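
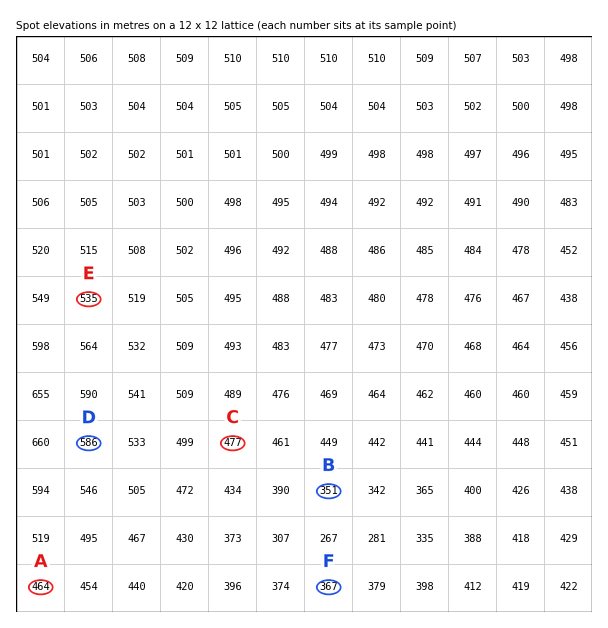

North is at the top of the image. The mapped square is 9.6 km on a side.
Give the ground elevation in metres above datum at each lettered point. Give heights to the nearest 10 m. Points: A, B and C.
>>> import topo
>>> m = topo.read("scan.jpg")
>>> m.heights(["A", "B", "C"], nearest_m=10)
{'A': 460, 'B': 350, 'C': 480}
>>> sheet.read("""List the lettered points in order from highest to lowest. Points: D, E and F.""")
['D', 'E', 'F']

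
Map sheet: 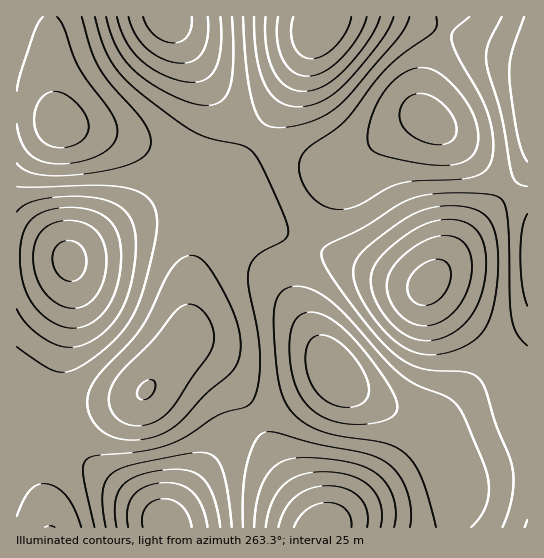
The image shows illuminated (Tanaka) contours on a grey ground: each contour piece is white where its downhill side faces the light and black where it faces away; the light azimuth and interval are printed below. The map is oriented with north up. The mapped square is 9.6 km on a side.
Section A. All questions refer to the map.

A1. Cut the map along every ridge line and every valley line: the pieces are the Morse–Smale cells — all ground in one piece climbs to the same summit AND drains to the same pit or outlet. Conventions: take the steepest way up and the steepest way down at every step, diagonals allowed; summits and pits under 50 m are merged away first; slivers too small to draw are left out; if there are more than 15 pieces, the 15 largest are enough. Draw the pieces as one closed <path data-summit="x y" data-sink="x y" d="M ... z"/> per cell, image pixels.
<path data-summit="429 283" data-sink="335 373" d="M306 244l-10 29 0 21 5 17 14 27 20 35 14 14 24 14 48 23 15 15 15 28 6 22-4 38 74 1 1-131-12-22-12-14-71-70-4-7-8 1-12-2z"/><path data-summit="429 283" data-sink="429 119" d="M427 119l-10 0-10 4-32 21-31 25-31 57-6 19 102 38 12 2 8-1 4 7 71 70 17 22 6 13 1-187-67-64z"/><path data-summit="59 123" data-sink="69 259" d="M27 109l-11 1 0 291 9 3 32 0 4-49 10-48 1-26-3-22 29-23 64-41 22-24-21-14-29-14-41-12-30-6-20-12z"/><path data-summit="146 390" data-sink="69 259" d="M185 172l-23 23-64 41-29 23 3 22-1 26-12 67-1 30 52-1 25-6 12-7 36-47 6-21 0-32 4-29 11-30 16-25 0-3-17-16z"/><path data-summit="323 527" data-sink="335 373" d="M335 373l-33 22-47 24 22 42 38 56 4 9 2 2 132 0 4-27-1-19-5-15-19-33-18-14-60-29z"/><path data-summit="146 390" data-sink="335 373" d="M223 204l-3 1-8 12-16 34-5 24-3 55-5 13-7 8 14-2 21 12 24 25 18 31 4 2 58-32 16-11 4-5-22-36-12-24-5-17 0-21 9-28z"/><path data-summit="321 25" data-sink="429 119" d="M449 16l-126 0-34 70-32 49 13 9 37 17 32 7 11-4 57-41 10-4 9 0-3-10 1-19z"/><path data-summit="59 123" data-sink="167 17" d="M167 16l-116 0 1 71 7 37 44 9 31 10 20 9 29 19 9-12 13-28 3-10 0-23-9-28z"/><path data-summit="146 390" data-sink="166 526" d="M190 349l-9 0-4 3-30 38-12 7-25 6-53 2 2 21 8 17 26 24 54 40 19 18 9-16 44-60 18-18 18-12-7-13-19-27-18-18z"/><path data-summit="527 106" data-sink="429 119" d="M527 16l-77 0-22 58-5 25 2 18 36 28 66 63z"/><path data-summit="59 123" data-sink="166 526" d="M18 401l-2 1 1 126 150-1-12-14-62-46-26-24-7-12-3-27-32 0z"/><path data-summit="321 25" data-sink="167 17" d="M322 16l-154 1 57 90 21 21 11 7 32-49 32-63z"/><path data-summit="323 527" data-sink="166 526" d="M255 420l-18 11-18 18-50 68-2 5 0 6 153-1-35-53z"/><path data-summit="146 390" data-sink="429 119" d="M258 136l-3 2-22 33-9 20-3 12 85 41 31-66 11-12-14 2-23-5-36-16z"/><path data-summit="146 390" data-sink="167 17" d="M194 59l13 32 1 30-5 17-19 33 37 33 12-33 24-36-11-7-21-21z"/>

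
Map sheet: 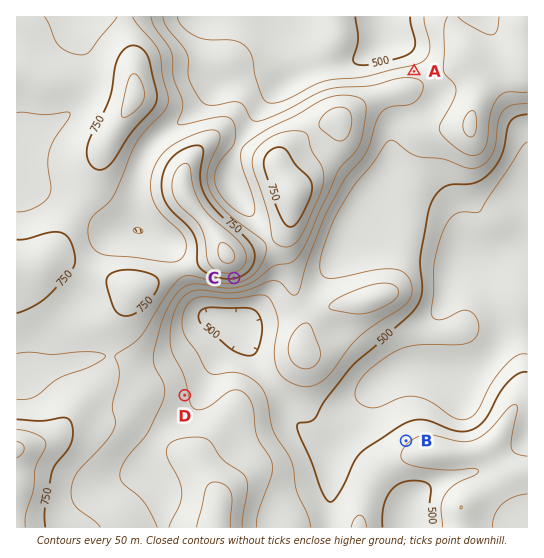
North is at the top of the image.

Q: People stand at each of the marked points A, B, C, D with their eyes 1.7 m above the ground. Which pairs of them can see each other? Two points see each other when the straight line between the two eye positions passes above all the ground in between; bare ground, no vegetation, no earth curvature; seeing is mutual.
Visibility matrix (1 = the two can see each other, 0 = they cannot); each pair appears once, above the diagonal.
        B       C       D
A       0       0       0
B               1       0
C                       1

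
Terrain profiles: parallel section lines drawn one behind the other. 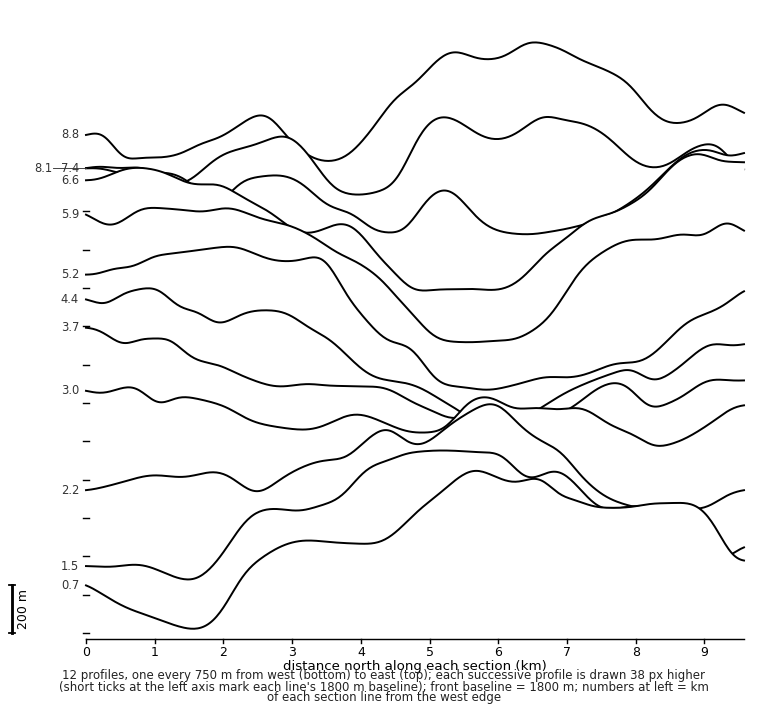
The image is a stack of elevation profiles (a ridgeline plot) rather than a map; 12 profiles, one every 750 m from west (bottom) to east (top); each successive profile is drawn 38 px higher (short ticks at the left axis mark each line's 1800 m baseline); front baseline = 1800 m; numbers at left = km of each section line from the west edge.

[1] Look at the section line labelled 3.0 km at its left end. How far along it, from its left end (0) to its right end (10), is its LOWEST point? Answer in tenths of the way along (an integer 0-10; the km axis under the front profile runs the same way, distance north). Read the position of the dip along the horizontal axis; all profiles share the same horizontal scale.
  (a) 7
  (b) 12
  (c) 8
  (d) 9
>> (d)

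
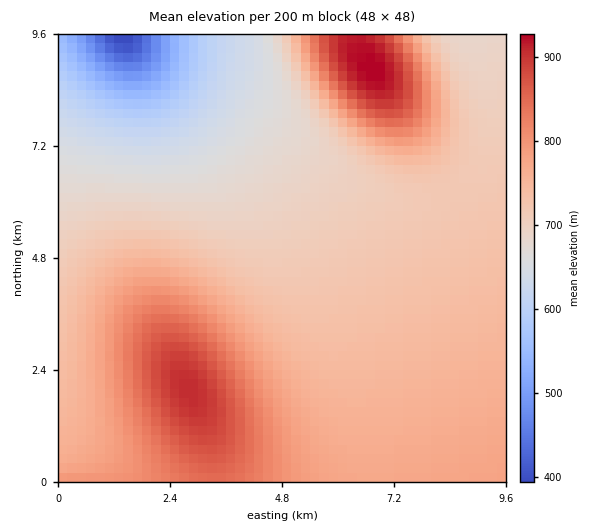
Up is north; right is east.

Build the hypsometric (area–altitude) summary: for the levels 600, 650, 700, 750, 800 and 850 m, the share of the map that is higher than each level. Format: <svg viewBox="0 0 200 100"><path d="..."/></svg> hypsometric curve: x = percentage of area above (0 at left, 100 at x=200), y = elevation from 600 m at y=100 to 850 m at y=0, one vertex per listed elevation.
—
<svg viewBox="0 0 200 100"><path d="M189 100l-12-20-29-20-68-20-46-20-16-20"/></svg>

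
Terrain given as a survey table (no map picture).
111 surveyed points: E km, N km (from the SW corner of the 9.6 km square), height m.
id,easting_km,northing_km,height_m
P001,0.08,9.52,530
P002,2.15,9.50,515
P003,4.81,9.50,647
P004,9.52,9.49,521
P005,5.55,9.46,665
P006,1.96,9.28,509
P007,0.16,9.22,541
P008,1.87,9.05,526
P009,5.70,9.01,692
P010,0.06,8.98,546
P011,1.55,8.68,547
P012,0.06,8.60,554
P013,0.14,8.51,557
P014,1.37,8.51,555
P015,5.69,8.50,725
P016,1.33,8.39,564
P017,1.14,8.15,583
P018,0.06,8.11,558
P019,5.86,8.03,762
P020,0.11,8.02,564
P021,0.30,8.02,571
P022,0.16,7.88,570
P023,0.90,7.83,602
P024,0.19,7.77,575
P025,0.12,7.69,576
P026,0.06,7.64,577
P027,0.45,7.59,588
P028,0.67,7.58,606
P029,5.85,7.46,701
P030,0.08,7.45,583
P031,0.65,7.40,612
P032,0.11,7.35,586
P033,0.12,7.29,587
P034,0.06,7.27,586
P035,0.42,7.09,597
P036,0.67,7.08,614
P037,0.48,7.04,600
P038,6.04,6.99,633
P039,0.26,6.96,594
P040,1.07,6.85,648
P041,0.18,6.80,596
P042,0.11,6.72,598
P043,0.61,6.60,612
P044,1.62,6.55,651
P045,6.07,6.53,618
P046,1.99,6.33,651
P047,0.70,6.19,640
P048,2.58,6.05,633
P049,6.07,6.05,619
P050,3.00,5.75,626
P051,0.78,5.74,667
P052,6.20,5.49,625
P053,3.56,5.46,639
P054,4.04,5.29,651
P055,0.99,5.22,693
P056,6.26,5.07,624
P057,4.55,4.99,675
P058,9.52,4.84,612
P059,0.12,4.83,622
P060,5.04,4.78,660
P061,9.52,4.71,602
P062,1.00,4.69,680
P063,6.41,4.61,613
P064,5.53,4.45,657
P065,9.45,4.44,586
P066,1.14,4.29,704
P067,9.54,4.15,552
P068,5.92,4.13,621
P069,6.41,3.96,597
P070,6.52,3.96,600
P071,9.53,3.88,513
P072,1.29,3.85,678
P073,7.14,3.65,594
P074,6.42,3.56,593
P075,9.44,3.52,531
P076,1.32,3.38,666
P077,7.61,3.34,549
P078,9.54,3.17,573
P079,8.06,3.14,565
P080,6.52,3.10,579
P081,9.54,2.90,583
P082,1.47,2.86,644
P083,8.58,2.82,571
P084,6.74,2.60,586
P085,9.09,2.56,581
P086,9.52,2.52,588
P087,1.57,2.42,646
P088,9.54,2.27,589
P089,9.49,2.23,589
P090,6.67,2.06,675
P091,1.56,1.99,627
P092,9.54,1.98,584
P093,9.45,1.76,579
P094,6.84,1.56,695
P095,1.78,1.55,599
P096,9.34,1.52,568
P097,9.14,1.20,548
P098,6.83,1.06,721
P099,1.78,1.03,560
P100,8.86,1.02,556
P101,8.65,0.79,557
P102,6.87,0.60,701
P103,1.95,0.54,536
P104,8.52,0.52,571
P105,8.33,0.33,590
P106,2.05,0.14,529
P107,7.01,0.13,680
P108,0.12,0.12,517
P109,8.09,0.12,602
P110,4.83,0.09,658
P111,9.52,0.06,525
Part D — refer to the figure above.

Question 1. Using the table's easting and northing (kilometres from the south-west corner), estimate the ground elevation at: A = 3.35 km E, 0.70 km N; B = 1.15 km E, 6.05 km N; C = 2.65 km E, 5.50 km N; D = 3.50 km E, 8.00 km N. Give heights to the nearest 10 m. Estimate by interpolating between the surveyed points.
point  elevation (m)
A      660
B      680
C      640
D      590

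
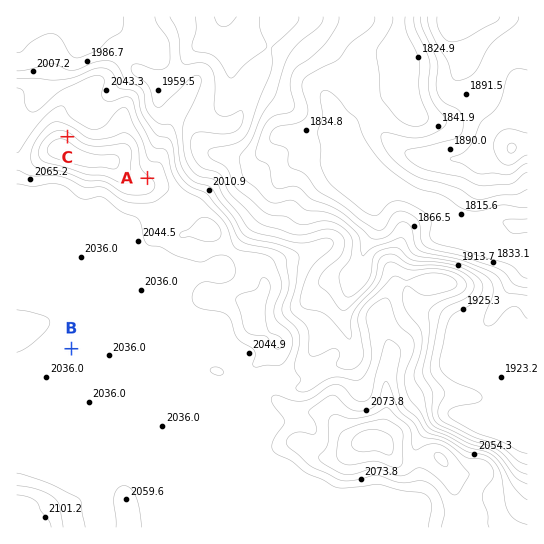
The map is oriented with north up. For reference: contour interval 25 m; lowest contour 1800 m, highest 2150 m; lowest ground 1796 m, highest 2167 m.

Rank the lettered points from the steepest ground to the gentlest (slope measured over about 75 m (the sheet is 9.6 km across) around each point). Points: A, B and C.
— C A B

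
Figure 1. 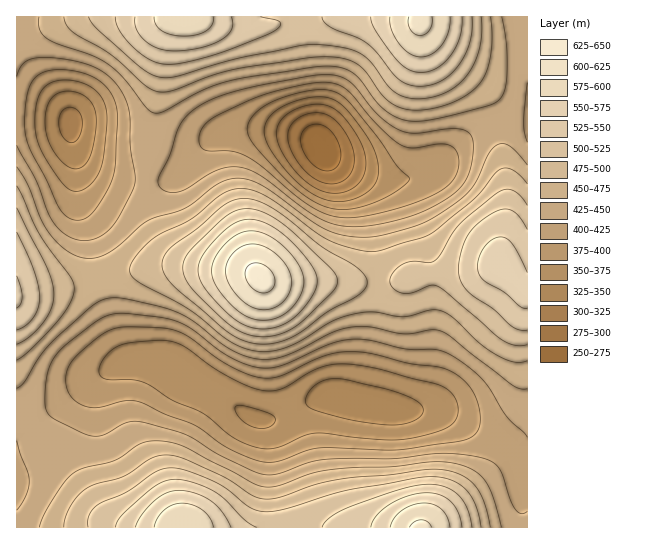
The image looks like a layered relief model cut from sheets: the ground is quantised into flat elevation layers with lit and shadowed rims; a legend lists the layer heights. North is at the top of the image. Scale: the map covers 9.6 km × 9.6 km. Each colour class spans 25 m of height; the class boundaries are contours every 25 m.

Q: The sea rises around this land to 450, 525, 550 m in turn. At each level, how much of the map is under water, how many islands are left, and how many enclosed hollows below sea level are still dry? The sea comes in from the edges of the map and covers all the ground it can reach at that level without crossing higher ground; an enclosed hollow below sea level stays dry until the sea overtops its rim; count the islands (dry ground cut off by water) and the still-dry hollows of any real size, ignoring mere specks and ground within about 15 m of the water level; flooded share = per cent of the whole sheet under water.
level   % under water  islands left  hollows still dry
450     52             0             0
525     84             1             0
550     91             1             0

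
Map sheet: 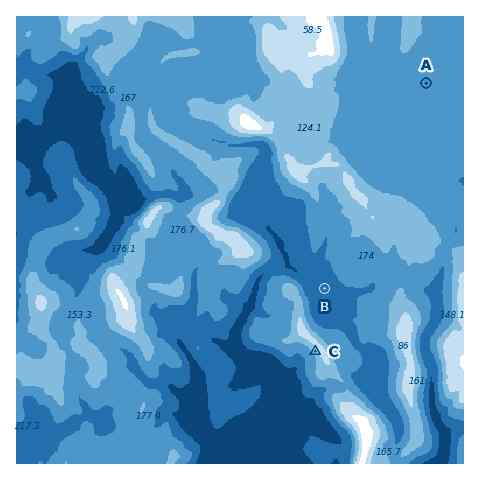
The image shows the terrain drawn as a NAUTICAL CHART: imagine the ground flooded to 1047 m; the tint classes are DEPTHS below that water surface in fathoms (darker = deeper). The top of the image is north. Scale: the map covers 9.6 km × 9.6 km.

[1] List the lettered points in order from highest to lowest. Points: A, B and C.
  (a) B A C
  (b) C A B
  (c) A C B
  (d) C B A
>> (b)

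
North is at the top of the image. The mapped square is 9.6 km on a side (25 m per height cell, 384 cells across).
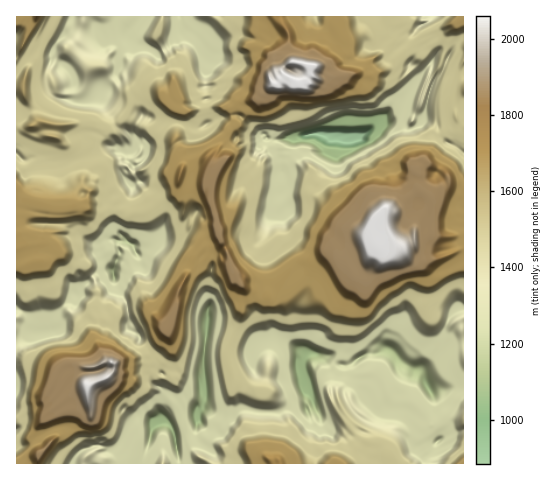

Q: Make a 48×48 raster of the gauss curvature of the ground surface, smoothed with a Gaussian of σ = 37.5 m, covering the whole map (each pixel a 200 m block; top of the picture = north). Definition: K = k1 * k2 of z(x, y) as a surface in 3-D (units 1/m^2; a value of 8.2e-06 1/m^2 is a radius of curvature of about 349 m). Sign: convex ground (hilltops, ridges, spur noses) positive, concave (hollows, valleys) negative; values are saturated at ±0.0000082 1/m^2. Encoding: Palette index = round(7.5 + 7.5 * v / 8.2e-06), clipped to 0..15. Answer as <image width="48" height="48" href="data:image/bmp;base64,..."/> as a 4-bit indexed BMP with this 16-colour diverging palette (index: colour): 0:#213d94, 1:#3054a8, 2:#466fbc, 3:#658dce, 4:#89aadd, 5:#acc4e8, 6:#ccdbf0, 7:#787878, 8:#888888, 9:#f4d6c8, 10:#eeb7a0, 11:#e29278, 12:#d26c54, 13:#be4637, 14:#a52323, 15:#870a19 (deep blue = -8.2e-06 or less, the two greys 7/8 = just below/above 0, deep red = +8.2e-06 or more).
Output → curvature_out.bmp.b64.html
<image width="48" height="48" href="data:image/bmp;base64,Qk32BAAAAAAAAHYAAAAoAAAAMAAAADAAAAABAAQAAAAAAIAEAAATCwAAEwsAABAAAAAAAAAAlD0hAKhUMAC8b0YAzo1lAN2qiQDoxKwA8NvMAHh4eACIiIgAyNb0AKC37gB4kuIAVGzSADdGvgAjI6UAGQqHAHX4h4xod4d3QV9ZN5Z4mId811eIdYmIiMD1popmd3ZVa0R9xMhneXhzV3h4iLd3pGmvCKaWh4dpq3dxlYiYl2ZrRneIl4d6iUQFNxVzh4iuZ1FIqHdXeHqYpnd3Z3d3eIn5iov4aYX2l2+HeOd5Xndld3iId3eHeWd3dmaIk3R9V2p1djd2c2uGh4eIh3d3d3eXiHh1iMhjd1V3F6ipR2iYp4h4d4c2d5h4d2uYiEiVcJiX2meNZ6h6qHiId4f2eKaHeF8oZ9M/n3mHiHV5dph1V3d4d5mnd5aIh0ZuaUh2eWiHh2s2h3end3iIZ4SIiIaYqGlp94d3dnd3h4urd4iVdmiKhXtodqh3eYZkiZJ4tHh4hbdmeIW4V8ZoiIZ3djlYl0uKd1AoKXdHhah3demXZ3d7p4d3h3h3pLhXdX9293d3h4p3dGWEqIZ2d3ZXhoiIjHSHX1hel3ioZ1l8Z4i2h3eHd3e2eIeHd6d3d4g6d3jHcTd0iHeGiIp4mHmbWhaGYqaHiEtqeHf3fM56eHd5h2SHjXh2qLtYxIpSkWhmd3kndmOIiGh3d49Xomd3jnh4l4f7p7PnfHX2VnR3eHeHaWh6ecZmU1eGe4sGNo4ZeId4fed3h3eHiHhmd0mom5l6c3oV9xnXdkV4iGRFd4eIiHZXdnpYZoiHg311WHd5eHdjqHnJeHdmiHaLh0iYd3d3nlWYeHd3aId6p6eIeFaoh4qIi5dZZ3eIl3e3eLV5iGh6CId3iIWYh3iHelZoiHd5anOWeYd4h5driIdIdqd5d3mHaZeIRnXXVZWZ1nltl3hZaHeHqGh3h2eHm1d4t3Z3h4g1KoiGJVuGiHbIizl2mIiXhnd3h3d3h313eHd3h352bHd3iniHd3Z/tYh4iHd3d3aXdSWHeXR3WVeIdodXiId0N3iIh2aHmGp3d/dJdHenfViHh5eGiHuYZnd3hrl3iIpnfH9FbXeWiHh4h4h0WGZahHaG9Xd3h3WIZxt5jmiXd3eWiH95uHo3nHegiId3h3iIlHlaZWaI94TldyZnpYh5ZtvolYh4dnd054ineHZlxElWdJx3dWiId3lnh3d4hnd1xWmVoullVnqDfSd6a7h3lndVl1ZpWnh3mceHfXeYZYn2Kh+nh55IRYaHd0+oqEeHVjZ3UUeoe1hkqIh1eIZLNrxHd4Voh3iUeH93e/B2o1KIenhoinePVxmIeFJ3eJl7d3VZhoRmty65p3d3h3eER3t4d+h1eHd4iIdeeIdpimtDWIR6Zntod3lodrh4uIaIWnc6SIc4iFg/aZ5niliyp4iYdbt2d4eGaHh693jog6dahnaXevR7eIlWd1J2iIqOaHlhJXmGdvSHD3nVPUVXV2Vpdxd8KEd1h1qPibaItbSKjXg5WCf5dn33qNd6j3d4d4ZgW3aHkfYbdWqHh45liHdRd7mHNniIeIL7l2d4hKF5ouZ3eId4h3eHaTZ4h2eHeHaKaHeId4p4undHhnZ3dytyjXIXiHiXd3iPd3aHh5WGOGepioh3eNR02A=="/>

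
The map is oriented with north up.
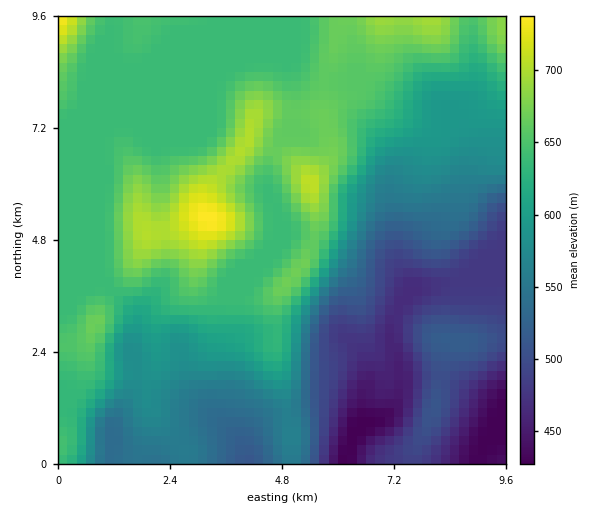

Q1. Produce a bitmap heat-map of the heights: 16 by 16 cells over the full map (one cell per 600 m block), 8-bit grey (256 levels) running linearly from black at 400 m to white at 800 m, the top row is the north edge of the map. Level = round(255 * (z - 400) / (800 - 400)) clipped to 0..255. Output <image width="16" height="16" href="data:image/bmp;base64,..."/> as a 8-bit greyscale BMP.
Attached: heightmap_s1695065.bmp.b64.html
<image width="16" height="16" href="data:image/bmp;base64,Qk02BQAAAAAAADYEAAAoAAAAEAAAABAAAAABAAgAAAAAAAABAAATCwAAEwsAAAABAAAAAAAAAAAAAAEBAQACAgIAAwMDAAQEBAAFBQUABgYGAAcHBwAICAgACQkJAAoKCgALCwsADAwMAA0NDQAODg4ADw8PABAQEAAREREAEhISABMTEwAUFBQAFRUVABYWFgAXFxcAGBgYABkZGQAaGhoAGxsbABwcHAAdHR0AHh4eAB8fHwAgICAAISEhACIiIgAjIyMAJCQkACUlJQAmJiYAJycnACgoKAApKSkAKioqACsrKwAsLCwALS0tAC4uLgAvLy8AMDAwADExMQAyMjIAMzMzADQ0NAA1NTUANjY2ADc3NwA4ODgAOTk5ADo6OgA7OzsAPDw8AD09PQA+Pj4APz8/AEBAQABBQUEAQkJCAENDQwBEREQARUVFAEZGRgBHR0cASEhIAElJSQBKSkoAS0tLAExMTABNTU0ATk5OAE9PTwBQUFAAUVFRAFJSUgBTU1MAVFRUAFVVVQBWVlYAV1dXAFhYWABZWVkAWlpaAFtbWwBcXFwAXV1dAF5eXgBfX18AYGBgAGFhYQBiYmIAY2NjAGRkZABlZWUAZmZmAGdnZwBoaGgAaWlpAGpqagBra2sAbGxsAG1tbQBubm4Ab29vAHBwcABxcXEAcnJyAHNzcwB0dHQAdXV1AHZ2dgB3d3cAeHh4AHl5eQB6enoAe3t7AHx8fAB9fX0Afn5+AH9/fwCAgIAAgYGBAIKCggCDg4MAhISEAIWFhQCGhoYAh4eHAIiIiACJiYkAioqKAIuLiwCMjIwAjY2NAI6OjgCPj48AkJCQAJGRkQCSkpIAk5OTAJSUlACVlZUAlpaWAJeXlwCYmJgAmZmZAJqamgCbm5sAnJycAJ2dnQCenp4An5+fAKCgoAChoaEAoqKiAKOjowCkpKQApaWlAKampgCnp6cAqKioAKmpqQCqqqoAq6urAKysrACtra0Arq6uAK+vrwCwsLAAsbGxALKysgCzs7MAtLS0ALW1tQC2trYAt7e3ALi4uAC5ubkAurq6ALu7uwC8vLwAvb29AL6+vgC/v78AwMDAAMHBwQDCwsIAw8PDAMTExADFxcUAxsbGAMfHxwDIyMgAycnJAMrKygDLy8sAzMzMAM3NzQDOzs4Az8/PANDQ0ADR0dEA0tLSANPT0wDU1NQA1dXVANbW1gDX19cA2NjYANnZ2QDa2toA29vbANzc3ADd3d0A3t7eAN/f3wDg4OAA4eHhAOLi4gDj4+MA5OTkAOXl5QDm5uYA5+fnAOjo6ADp6ekA6urqAOvr6wDs7OwA7e3tAO7u7gDv7+8A8PDwAPHx8QDy8vIA8/PzAPT09AD19fUA9vb2APf39wD4+PgA+fn5APr6+gD7+/sA/Pz8AP39/QD+/v4A////AJJjXGBiWExWYjQVKjgyGxSTaWFqYldUXWI7FxYuPyUUlYVucGVfYWpjPSMfJkExG5uVdXZyc3aFbj8tJilBQDKhn3p9eoOHkXdAMiwzSUpCmqOMjZOVlZ2IUEE1Lzo6OJiZoJmkoJigpXRSPS0xMzOYmbC0t7eimaOTY0Q+RjszmJm1v8nTvJyepHZVUVZSPJiZsbPDy7GarrGAZWNiX1KYmKajrLm1ore1lHJvcGtsmJmbmJmfuq+pq5+GfHl2dZmYmJiYmbG0qKqil4l8en2emJiYmJmjpqGmpKCRg4KIqJiZmZiYmJmZpaaooZ+Vm76cnJuZmJiYmaWrtLO2oaw="/>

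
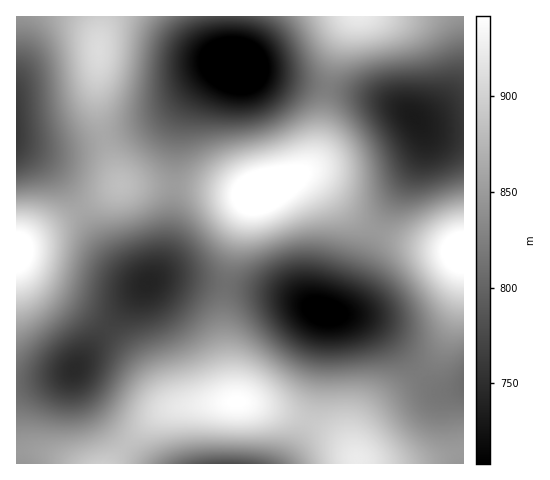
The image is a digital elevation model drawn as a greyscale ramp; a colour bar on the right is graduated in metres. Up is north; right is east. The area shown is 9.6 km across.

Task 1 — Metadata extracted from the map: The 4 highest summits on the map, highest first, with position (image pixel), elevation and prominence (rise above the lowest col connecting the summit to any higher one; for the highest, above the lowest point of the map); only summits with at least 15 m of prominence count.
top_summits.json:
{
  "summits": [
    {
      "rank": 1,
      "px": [260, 192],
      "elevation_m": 966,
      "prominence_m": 292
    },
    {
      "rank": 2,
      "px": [237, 402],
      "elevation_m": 943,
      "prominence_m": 122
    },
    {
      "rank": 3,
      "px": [99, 50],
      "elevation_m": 910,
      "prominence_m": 49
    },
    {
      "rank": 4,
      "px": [120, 186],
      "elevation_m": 883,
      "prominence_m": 21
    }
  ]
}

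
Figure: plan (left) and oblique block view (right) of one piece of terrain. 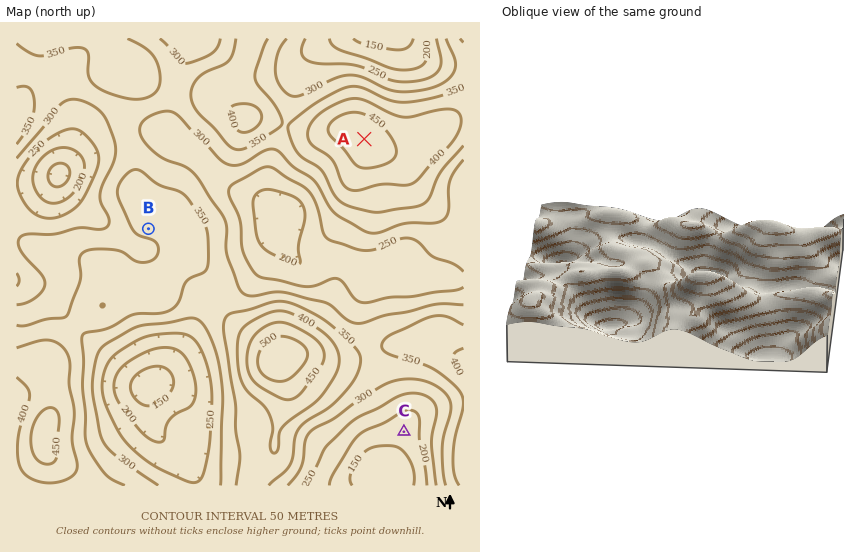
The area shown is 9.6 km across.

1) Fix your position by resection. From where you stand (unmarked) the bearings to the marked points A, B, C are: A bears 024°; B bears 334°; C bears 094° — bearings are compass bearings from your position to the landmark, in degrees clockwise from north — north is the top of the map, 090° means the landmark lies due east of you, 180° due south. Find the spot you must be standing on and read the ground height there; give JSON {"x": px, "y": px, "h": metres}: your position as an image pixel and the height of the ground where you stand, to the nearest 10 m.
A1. {"x": 240, "y": 419, "h": 360}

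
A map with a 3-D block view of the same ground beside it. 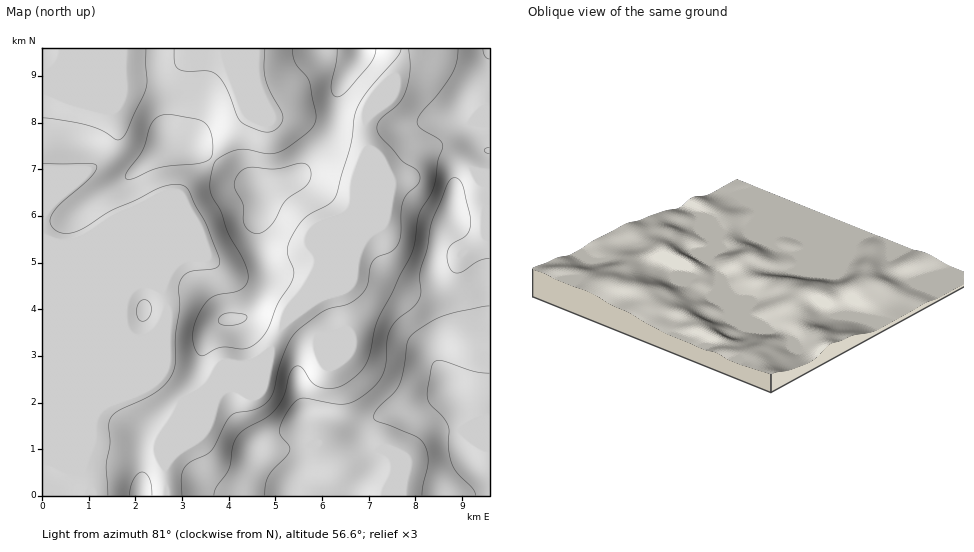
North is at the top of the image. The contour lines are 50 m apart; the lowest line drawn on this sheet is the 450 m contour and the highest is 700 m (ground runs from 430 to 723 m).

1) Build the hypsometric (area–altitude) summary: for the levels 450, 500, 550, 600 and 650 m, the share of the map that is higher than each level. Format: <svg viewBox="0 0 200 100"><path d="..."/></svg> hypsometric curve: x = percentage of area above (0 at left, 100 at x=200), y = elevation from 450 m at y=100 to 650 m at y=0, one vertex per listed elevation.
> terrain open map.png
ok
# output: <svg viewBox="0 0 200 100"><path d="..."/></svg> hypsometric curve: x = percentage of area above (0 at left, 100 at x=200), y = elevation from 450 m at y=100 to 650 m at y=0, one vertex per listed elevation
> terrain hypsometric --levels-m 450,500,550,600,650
<svg viewBox="0 0 200 100"><path d="M152 100l-55-25-39-25-23-25-20-25"/></svg>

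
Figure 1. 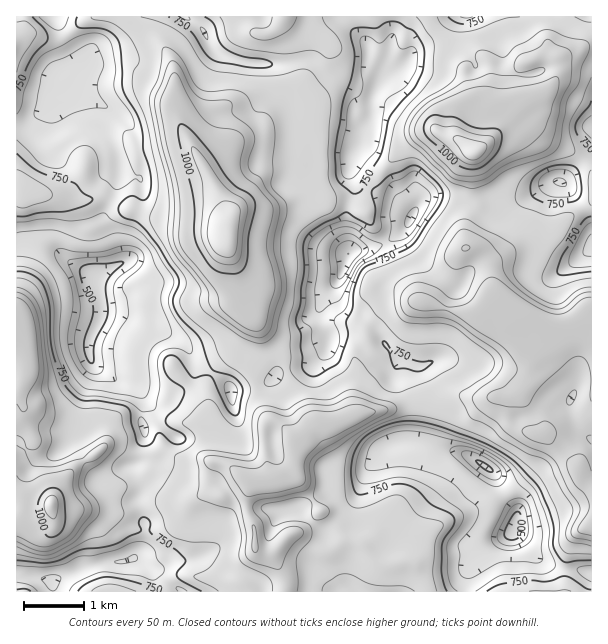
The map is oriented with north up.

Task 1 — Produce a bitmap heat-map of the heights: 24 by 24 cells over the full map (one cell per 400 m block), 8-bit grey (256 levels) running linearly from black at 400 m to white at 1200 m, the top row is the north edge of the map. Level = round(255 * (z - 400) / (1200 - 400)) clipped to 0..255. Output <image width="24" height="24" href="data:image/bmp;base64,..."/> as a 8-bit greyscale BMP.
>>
<image width="24" height="24" href="data:image/bmp;base64,Qk12BgAAAAAAADYEAAAoAAAAGAAAABgAAAABAAgAAAAAAEACAAATCwAAEwsAAAABAAAAAAAAAAAAAAEBAQACAgIAAwMDAAQEBAAFBQUABgYGAAcHBwAICAgACQkJAAoKCgALCwsADAwMAA0NDQAODg4ADw8PABAQEAAREREAEhISABMTEwAUFBQAFRUVABYWFgAXFxcAGBgYABkZGQAaGhoAGxsbABwcHAAdHR0AHh4eAB8fHwAgICAAISEhACIiIgAjIyMAJCQkACUlJQAmJiYAJycnACgoKAApKSkAKioqACsrKwAsLCwALS0tAC4uLgAvLy8AMDAwADExMQAyMjIAMzMzADQ0NAA1NTUANjY2ADc3NwA4ODgAOTk5ADo6OgA7OzsAPDw8AD09PQA+Pj4APz8/AEBAQABBQUEAQkJCAENDQwBEREQARUVFAEZGRgBHR0cASEhIAElJSQBKSkoAS0tLAExMTABNTU0ATk5OAE9PTwBQUFAAUVFRAFJSUgBTU1MAVFRUAFVVVQBWVlYAV1dXAFhYWABZWVkAWlpaAFtbWwBcXFwAXV1dAF5eXgBfX18AYGBgAGFhYQBiYmIAY2NjAGRkZABlZWUAZmZmAGdnZwBoaGgAaWlpAGpqagBra2sAbGxsAG1tbQBubm4Ab29vAHBwcABxcXEAcnJyAHNzcwB0dHQAdXV1AHZ2dgB3d3cAeHh4AHl5eQB6enoAe3t7AHx8fAB9fX0Afn5+AH9/fwCAgIAAgYGBAIKCggCDg4MAhISEAIWFhQCGhoYAh4eHAIiIiACJiYkAioqKAIuLiwCMjIwAjY2NAI6OjgCPj48AkJCQAJGRkQCSkpIAk5OTAJSUlACVlZUAlpaWAJeXlwCYmJgAmZmZAJqamgCbm5sAnJycAJ2dnQCenp4An5+fAKCgoAChoaEAoqKiAKOjowCkpKQApaWlAKampgCnp6cAqKioAKmpqQCqqqoAq6urAKysrACtra0Arq6uAK+vrwCwsLAAsbGxALKysgCzs7MAtLS0ALW1tQC2trYAt7e3ALi4uAC5ubkAurq6ALu7uwC8vLwAvb29AL6+vgC/v78AwMDAAMHBwQDCwsIAw8PDAMTExADFxcUAxsbGAMfHxwDIyMgAycnJAMrKygDLy8sAzMzMAM3NzQDOzs4Az8/PANDQ0ADR0dEA0tLSANPT0wDU1NQA1dXVANbW1gDX19cA2NjYANnZ2QDa2toA29vbANzc3ADd3d0A3t7eAN/f3wDg4OAA4eHhAOLi4gDj4+MA5OTkAOXl5QDm5uYA5+fnAOjo6ADp6ekA6urqAOvr6wDs7OwA7e3tAO7u7gDv7+8A8PDwAPHx8QDy8vIA8/PzAPT09AD19fUA9vb2APf39wD4+PgA+fn5APr6+gD7+/sA/Pz8AP39/QD+/v4A////AFxRXXBuZWd5g4mRlYJ9f4KDelZaaWxxaoKFaV9VWGl3gZenmImIiIiHeFFNSE1peLbAoYJ1bn+CgpufoI2IhoSDfltKJDx1prnOs49+eISJjqCTiI+Ff4J+cV1ON0Z8orK7p4Z+eoKNnbK1sJGAZGpoWE9ARWaOr6GWnJV7eH6Nn5+stJqCV01OSzwyYomisKKQhY6AaXCAg4emtLSleVRPVWR9mq6upKyUgX5zX3B/e3yanKuvrpJ/goqgrKynprCMX01KUmx1a3SBgoGKi35+g4uhsLGmpbV/PS5HUnFqeIOCfGd0fnJwdoGJqLWyrbVvMClGTlZrgpGSe11keXaAgYijtbi4t7BqNyA8SV+EnrWqelVieYWeoay4ubevt5FgNR49TGWNsriyhFJMfouopZ2zsZKEl2JLKyArSXCnxsCwhVQyZICJlKCmmYR0ZU5JSUlBW5XB5syqglg1QVZsjaijkYV+W2RgYV5ne5vF59OwiXplbVZHeY+JhIKAdIJ9cmpqc5vF2simh4N5cVtLYoaHgnJhcXlpa2Fbb6XKxqyUhIJpZnNmh7OvkHthcV9YX1xgerPIuauUhYNmVXeQutzat6mRd1RRU1Nag7i4rKGShINtU26gyci+ubWfbFlPT1Bnj7annJOIhIJzWmB+o7S2trepgGZPTlFxhqiMgX58gH94X1NhgZagoqWrkHpdUlJyhJB7bHh+gH99YFlgf4iOkKCjln9iaW9/g3xod4mQjoJ5bmp0gHd9g4iLhQ=="/>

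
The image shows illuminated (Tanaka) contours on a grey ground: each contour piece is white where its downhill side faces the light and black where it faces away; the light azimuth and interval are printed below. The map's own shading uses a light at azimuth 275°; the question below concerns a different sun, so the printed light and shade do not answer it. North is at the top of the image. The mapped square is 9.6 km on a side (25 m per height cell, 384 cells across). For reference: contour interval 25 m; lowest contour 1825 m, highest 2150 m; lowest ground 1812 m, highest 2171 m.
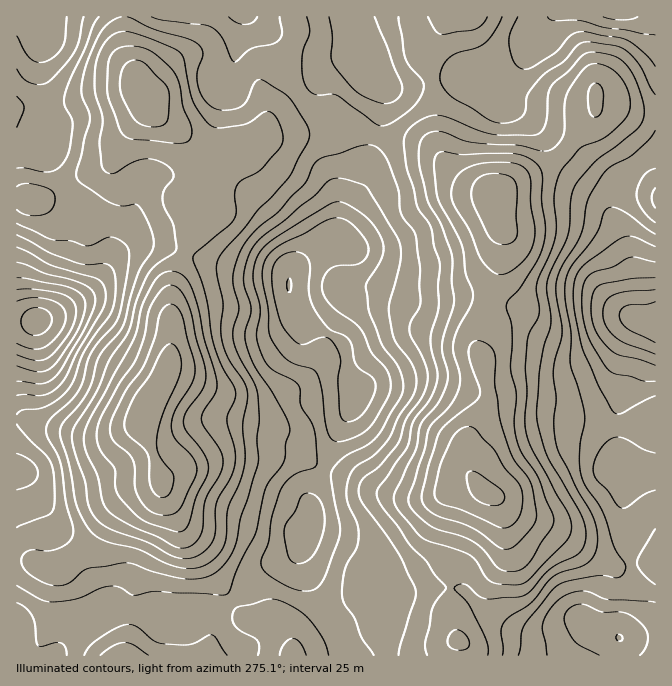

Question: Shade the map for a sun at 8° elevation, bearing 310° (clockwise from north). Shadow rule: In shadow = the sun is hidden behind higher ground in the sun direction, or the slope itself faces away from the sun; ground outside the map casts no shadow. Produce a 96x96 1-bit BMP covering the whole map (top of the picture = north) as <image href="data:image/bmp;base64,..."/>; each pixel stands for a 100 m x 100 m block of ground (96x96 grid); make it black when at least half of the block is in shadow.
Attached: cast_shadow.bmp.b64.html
<image width="96" height="96" href="data:image/bmp;base64,Qk2+BAAAAAAAAD4AAAAoAAAAYAAAAGAAAAABAAEAAAAAAIAEAAATCwAAEwsAAAIAAAAAAAAA////AAAAAAAAAAAAAAAAAAAAAAAAAAAAAAAAAAAAAAAAAAAAAAAAAAAAAAAAAAAAAAAAAAAAAAAAAAAAAAAAAAAAAAAAAAAAAAAAAAAH+AAAAAAAAAAAAAAP/AAAAAAAAAAAAAAP/AAAAAAAAAAAAAAP/AAAAAAAAAAAAAAP+AAAAAAAAAAAAAAP+AAAAAAAAAAAAAAP8AAAAAAAAAAAAAAH8AAAAAAHwAAAAAAD4AAAAAAHwAAAAAABwAAAAAADwAAAAAAAAAAAAAABgAAAAAAAAAAAAAAAAAAAAAAAAAAAAAAAAAAAAAAAAAAAAAAAAAAAAAAAAAAAAAAAAAAAAAAAAAAAAAAPwAAAAAAAAAAAAAA/wAAAAAAAAAAAAAB/wAAAAAAAAAAAAAB/4AAAAAAAAAAAAAA/8AAAAAAAAAAAAAAf8AAAAAAAAAAAAAAA4AAAAAAAAAAAAAAA4AAAAAAAAAAAAAAAAAAAAAAAAAAAAAAAAAAAAAAAAAAAAAAAAAAAAAAAAAAAAAAAAAAAAAAAAAAAAAAAAAAAAAAAAAAAAAAAAAAAAAAAAAAAAAPAAAAAAAAAAAAAAAPgAAAAAAAAAAAAAAPwAAAAAAAIAAAAAAHwAAAAAAAAAAAAAABwAAAAAAAAAAAAAAAAAAAAAAAAAAAAAAAAAAAAAAAAAAAAAAAAAAAAAAAAAAAAAAAAAAAAAAAAAAAAAAAAAAAAAAAAAAAAAAAAAAAAAAAAAAAAAAAAAAAAAAAAAAAAAAAAAAAAAAAAGAAAAAAAAAAAAAAAOAAAAAAQHgAAAAAAHcAAAAAAHgAAAAAAH/AAAAAADgAAAAAAH/AAAAAABAAAAAAAH/AAAAAAAAAAAAAAP+AAAAAAAQAAAAAA/8AAAAAAB4AAAAAB/8AAAAAAH8AAAAAH/4AAAAAAf8AAAAAH/wAAAAAAf8AAAAAH/wAAAAAAf+AAAAAH/gAAAAAAf+AAAAAH/gAAAAAAf+AAAAAD/AAAAAAAf/AAAAADmAAAAAAAf/AAAAAAAAAAAAAAP/AAAAAAAAAAAAAAA+AAAAAAAAAAAAAAAcAAAAAAAAAAAAAAAIAAAAAAAAAAAAAAAAAAAAAAAAAAAAAAAAAAAAAAAAAAAAAAAAAAAAAAAAAAAAAAAAAAAAAAAAAAAAAAAAAAAAAAAAAAAAAAAAAAAAAAAAAAAAAAAAAAAAAAAAAAAAAAAAAAAAAAAAAAAAAAAAAAAAAAAAAAAAAAAAAAAAAAAAAAAAAAAAAAAAAAAAAAAAAAAAAAAAAAAAAAAAAAAAAAAAAAAAAAAAAAAAAAAAAAAAAAAAAAAAAAAAAAAAAAAAAAAAAAAAAAAAAAAAAAAAAAAAAAAAAAAAAAAAAAAAAAAAAAAAAAAAAAAAAAAAAAAAAAAAAAAAAAAAAAAAAAAAAAAAAAAAAAAAAAAAAAAAAAAAAAAAAAAAAAAAAAAAAAAAAAAAAAAAAAAAAAAAAAAAAAAAAAAAAAAAAAAAAAAAAAAAAAAAAAAAAAAAAAAAAAAAAAAAAAAAAAAAA="/>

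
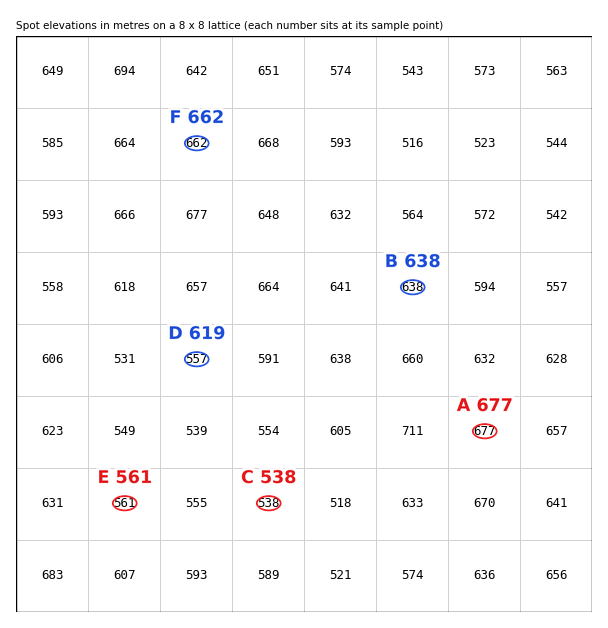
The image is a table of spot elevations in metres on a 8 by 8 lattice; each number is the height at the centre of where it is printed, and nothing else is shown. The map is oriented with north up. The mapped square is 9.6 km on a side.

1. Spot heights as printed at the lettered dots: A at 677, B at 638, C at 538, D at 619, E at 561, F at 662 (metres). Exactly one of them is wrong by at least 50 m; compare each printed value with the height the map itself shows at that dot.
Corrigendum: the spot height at D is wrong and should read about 557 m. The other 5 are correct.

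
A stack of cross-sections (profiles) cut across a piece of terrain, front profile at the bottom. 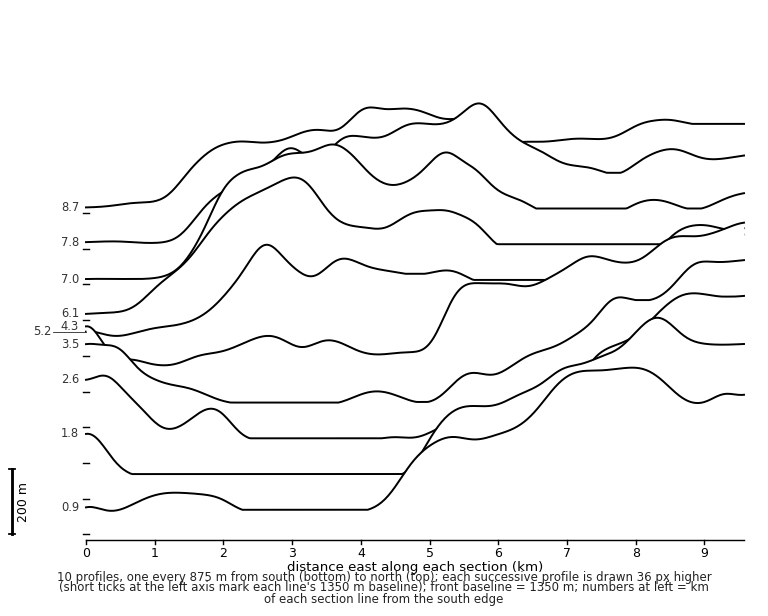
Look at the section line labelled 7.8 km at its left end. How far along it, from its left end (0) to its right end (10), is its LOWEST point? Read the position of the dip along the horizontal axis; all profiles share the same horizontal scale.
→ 1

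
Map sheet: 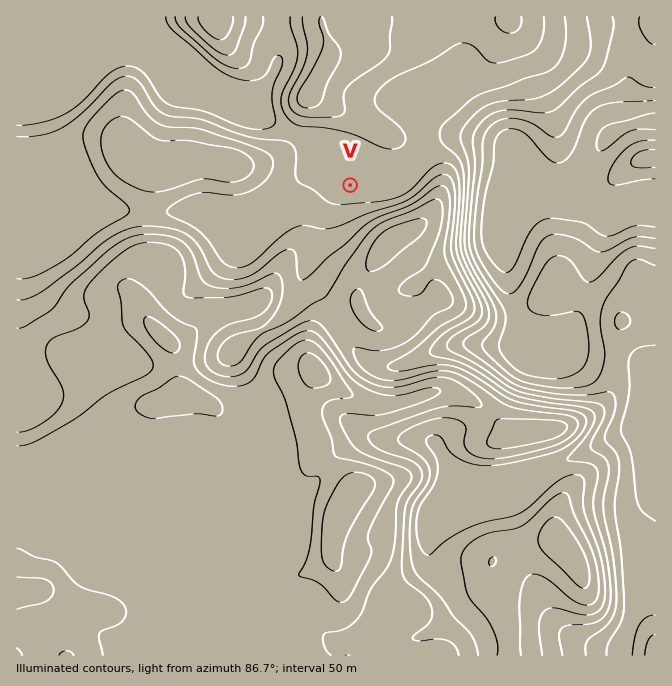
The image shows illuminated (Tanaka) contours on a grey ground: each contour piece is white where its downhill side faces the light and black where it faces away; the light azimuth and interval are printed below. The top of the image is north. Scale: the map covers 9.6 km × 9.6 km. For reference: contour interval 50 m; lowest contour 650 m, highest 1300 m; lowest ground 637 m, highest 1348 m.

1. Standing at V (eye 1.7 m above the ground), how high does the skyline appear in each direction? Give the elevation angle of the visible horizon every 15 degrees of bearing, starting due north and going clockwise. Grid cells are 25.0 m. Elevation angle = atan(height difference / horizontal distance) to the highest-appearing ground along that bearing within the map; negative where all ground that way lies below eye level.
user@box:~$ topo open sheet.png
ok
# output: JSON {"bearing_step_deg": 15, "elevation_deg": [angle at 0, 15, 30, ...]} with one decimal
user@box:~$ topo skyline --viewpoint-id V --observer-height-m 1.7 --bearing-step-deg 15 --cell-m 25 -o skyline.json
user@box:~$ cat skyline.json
{"bearing_step_deg": 15, "elevation_deg": [3.7, 3.1, 2.9, 2.3, 0.7, 0.7, 5.3, 9.1, 12.1, 14.3, 14.5, 12.4, 9.2, 8.2, 5.8, 5.8, 4.9, 3.8, 3.8, 4.8, 2.0, 1.6, 5.6, 5.0]}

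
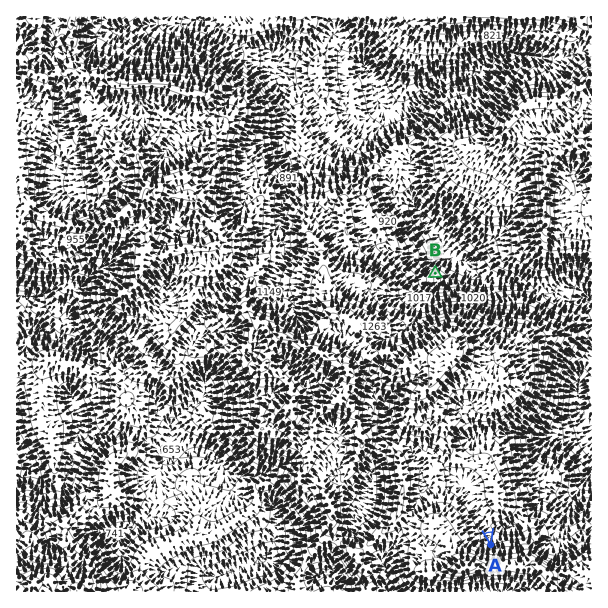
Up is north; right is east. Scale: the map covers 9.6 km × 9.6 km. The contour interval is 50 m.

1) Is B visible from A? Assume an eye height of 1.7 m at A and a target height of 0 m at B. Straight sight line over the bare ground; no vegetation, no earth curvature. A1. no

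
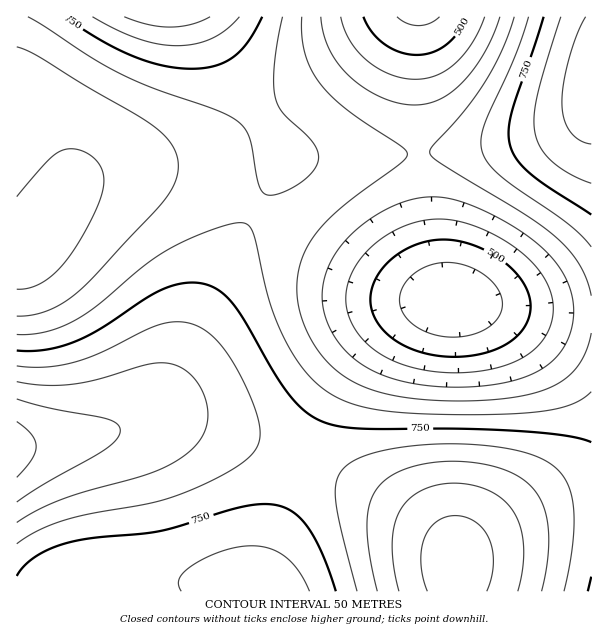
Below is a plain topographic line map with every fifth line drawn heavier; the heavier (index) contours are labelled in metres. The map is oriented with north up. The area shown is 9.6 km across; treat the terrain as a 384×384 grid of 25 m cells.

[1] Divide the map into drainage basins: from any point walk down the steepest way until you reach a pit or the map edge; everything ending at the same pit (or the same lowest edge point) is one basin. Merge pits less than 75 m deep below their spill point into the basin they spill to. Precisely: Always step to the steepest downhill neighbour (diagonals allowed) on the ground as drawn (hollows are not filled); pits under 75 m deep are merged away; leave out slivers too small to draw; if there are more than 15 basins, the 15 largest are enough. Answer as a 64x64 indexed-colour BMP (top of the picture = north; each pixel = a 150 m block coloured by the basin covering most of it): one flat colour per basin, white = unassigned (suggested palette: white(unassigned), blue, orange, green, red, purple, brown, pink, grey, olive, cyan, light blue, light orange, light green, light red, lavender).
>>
<image width="64" height="64" href="data:image/bmp;base64,Qk12CAAAAAAAAHYAAAAoAAAAQAAAAEAAAAABAAQAAAAAAAAIAAATCwAAEwsAABAAAAAAAAAA////ALR3HwAOf/8ALKAsACgn1gC9Z5QAS1aMAMJ34wB/f38AIr28AM++FwDox64AeLv/AIrfmACWmP8A1bDFADMzMzMzMzMzMzMzMzMzMzMzMzMzMzMzMzERERERERERMzMzMzMzMzMzMzMzMzMzMzMzMzMzMzMzMREREREREREzMzMzMzMzMzMzMzMzMzMzMzMzMzMzMzMxERERERERETMzMzMzMzMzMzMzMzMzMzMzMzMzMzMzMzERERERERERMzMzMzMzMzMzMzMzMzMzMzMzMzMzMzMzEREREREREREzMzMzMzMzMzMzMzMzMzMzMzMzMzMzMzMRERERERERETMzMzMzMzMzMzMzMzMzMzMzMzMzMzMzMRERERERERERMzMzMzMzMzMzMzMzMzMzMzMzMzMzMzEREREREREREREzMzMzMzMzMzMzMzMzMzMzMzMzMzMzERERERERERERETMzMzMzMzMzMzMzMzMzMzMzMzMzMxERERERERERERERMzMzMzMzMzMzMzMzMzMzMzMzMzMREREREREREREREREzMzMzMzMzMzMzMzMzMzMzMzMzMRERERERERERERERETMzMzMzMzMzMzMzMzMzMzMzMzERERERERERERERERERMzMzMzMzMzMzMzMzMzMzMzMREREREREREREREREREREzMzMzMzMzMzMzMzMzMzMzERERERERERERERERERERETMzMzMzMzMzMzMzMzMzMxERERERERERERERERERERERIiMzMzMzMzMzMzMzMzEREREREREREREREREREREREREiIiIiIzMzMzMzMzMRERERERERERERERERERERERERESIiIiIiIjMzMzMxERERERERERERERERERERERERERERIiIiIiIiIhEREREREREREREREREREREREREREREREREiIiIiIiIiIRERERERERERERERERERERERERERERERESIiIiIiIiIiERERERERERERERERERERERERERERERERIiIiIiIiIiIhEREREREREREREREREREREREREREREREiIiIiIiIiIiERERERERERERERERERERERERERERERESIiIiIiIiIiIhERERERERERERERERERERERERERERERIiIiIiIiIiIiEREREREREREREREREREREREREREREREiIiIiIiIiIiIhERERERERERERERERERERERERERERESIiIiIiIiIiIiERERERERERERERERERERERERERERERIiIiIiIiIiIiIhEREREREREREREREREREREREREREREiIiIiIiIiIiIiERERERERERERERERERERERERERERESIiIiIiIiIiIiIRERERERERERERERERERERERERERERIiIiIiIiIiIiIiEREREREREREREREREREREREREREREiIiIiIiIiIiIiIRERERERERERERERERERERERERERESIiIiIiIiIiIiIiERERERERERERERERERERERERERERIiIiIiIiIiIiIiIREREREREREREREREREREREREREREiIiIiIiIiIiIiIiERERERERERERERERERERERERERESIiIiIiIiIiIiIiIRERERERERERERERERERERERERERIiIiIiIiIiIiIiIiEREREREREREREREREREREREREREiIiIiIiIiIiIiIiIRERERERERERERERERERERERERESIiIiIiIiIiIiIiIiERERERERERERERERERERERERERIiIiIiIiIiIiIiIiIREREREREREREREREREREREREREiIiIiIiIiIiIiIiIiERERERERERERERERERERERERESIiIiIiIiIiIiIiIiIhERERERERERERERERERERERERIiIiIiIiIiIiIiIiIiEREREREREREREREREREREREREiIiIiIiIiIiIiIiIiIhERERERERERERERERERERERESIiIiIiIiIiIiIiIiIiERERERERERERERERERERERERIiIiIiIiIiIiIiIiIiIhEREREREREREREREREREREREiIiIiIiIiIiIiIiIiIiIRERERERERERERERERERERESIiIiIiIiIiIiIiIiIiIkREREQRERERERERERERERERIiIiIiIiIiIiIiIiIiIkREREREREREREREQREREREREiIiIiIiIiIiIiIiIiIiREREREREREREREREREQRERESIiIiIiIiIiIiIiIiIiRERERERERERERERERERERBERIiIiIiIiIiIiIiIiIiJERERERERERERERERERERERBEiIiIiIiIiIiIiIiIiJEREREREREREREREREREREREQSIiIiIiIiIiIiIiIiJEREREREREREREREREREREREREIiIiIiIiIiIiIiIiIkREREREREREREREREREREREREQiIiIiIiIiIiIiIiIkRERERERERERERERERERERERERCIiIiIiIiIiIiIiIkREREREREREREREREREREREREREIiIiIiIiIiIiIiIiREREREREREREREREREREREREREQiIiIiIiIiIiIiIiRERERERERERERERERERERERERERCIiIiIiIiIiIiIiJEREREREREREREREREREREREREREIiIiIiIiIiIiIiJEREREREREREREREREREREREREREQiIiIiIiIiIiIiIkRERERERERERERERERERERERERERCIiIiIiIiIiIiIkRERERERERERERERERERERERERERE"/>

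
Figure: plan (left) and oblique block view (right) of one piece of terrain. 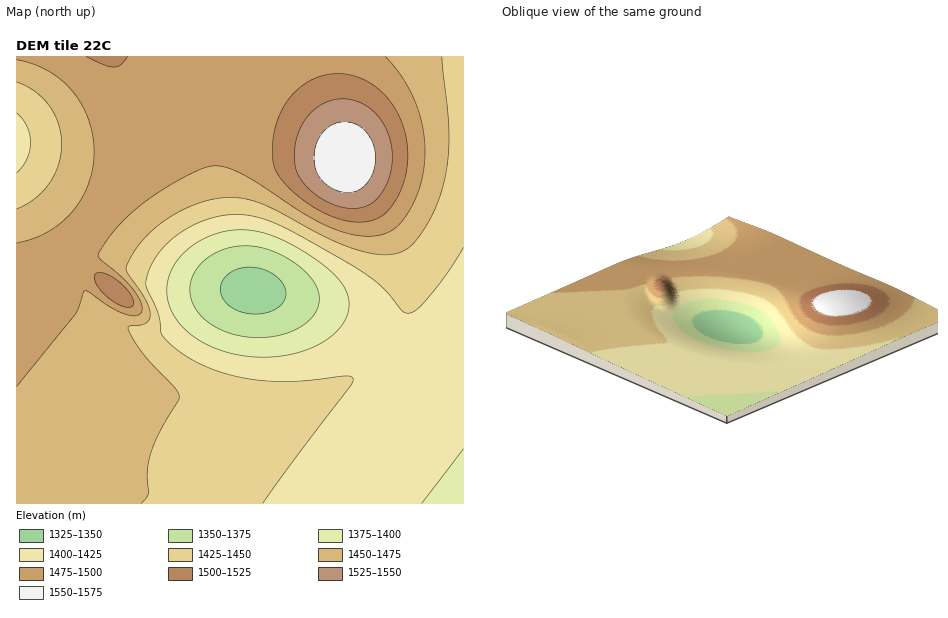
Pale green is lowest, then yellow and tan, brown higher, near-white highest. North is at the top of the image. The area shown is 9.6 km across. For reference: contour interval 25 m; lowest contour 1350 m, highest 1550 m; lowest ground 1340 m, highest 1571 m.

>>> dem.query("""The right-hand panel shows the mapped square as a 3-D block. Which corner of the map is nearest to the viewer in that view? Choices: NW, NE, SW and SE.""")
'SE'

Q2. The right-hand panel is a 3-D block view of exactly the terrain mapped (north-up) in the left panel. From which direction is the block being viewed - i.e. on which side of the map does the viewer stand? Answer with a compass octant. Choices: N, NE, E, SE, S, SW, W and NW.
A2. SE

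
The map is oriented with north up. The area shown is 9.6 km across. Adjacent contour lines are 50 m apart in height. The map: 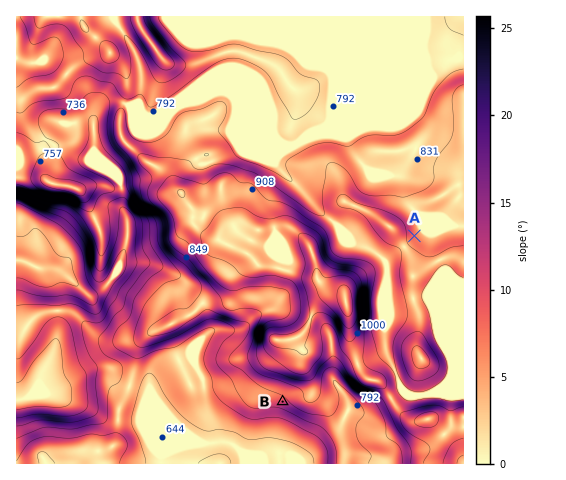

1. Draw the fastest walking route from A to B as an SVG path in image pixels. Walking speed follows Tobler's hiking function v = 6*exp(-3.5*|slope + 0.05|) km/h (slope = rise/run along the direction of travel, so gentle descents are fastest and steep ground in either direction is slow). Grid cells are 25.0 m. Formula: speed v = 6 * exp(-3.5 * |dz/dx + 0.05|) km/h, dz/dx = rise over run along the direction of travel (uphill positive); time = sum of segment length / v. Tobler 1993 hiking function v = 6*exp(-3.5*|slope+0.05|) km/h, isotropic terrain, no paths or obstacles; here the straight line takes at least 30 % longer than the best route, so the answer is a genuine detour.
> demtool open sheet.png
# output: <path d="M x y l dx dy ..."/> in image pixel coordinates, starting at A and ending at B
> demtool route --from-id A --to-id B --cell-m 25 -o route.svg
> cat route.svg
<path d="M414 236l-4 9-5 5-50 101-1 2-5 2-14 0-2 1-12 12-8 16-4 4-26 14"/>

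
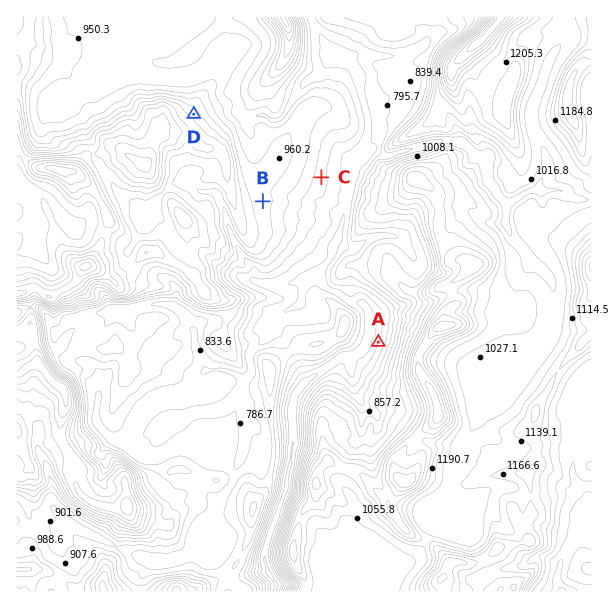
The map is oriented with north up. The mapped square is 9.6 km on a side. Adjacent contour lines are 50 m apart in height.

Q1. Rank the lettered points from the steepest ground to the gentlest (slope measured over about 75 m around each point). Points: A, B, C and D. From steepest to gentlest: A D C B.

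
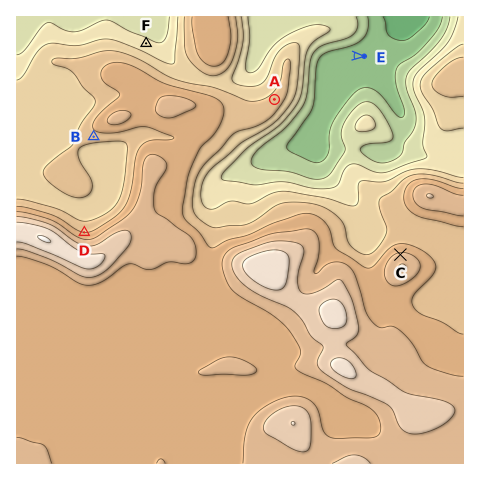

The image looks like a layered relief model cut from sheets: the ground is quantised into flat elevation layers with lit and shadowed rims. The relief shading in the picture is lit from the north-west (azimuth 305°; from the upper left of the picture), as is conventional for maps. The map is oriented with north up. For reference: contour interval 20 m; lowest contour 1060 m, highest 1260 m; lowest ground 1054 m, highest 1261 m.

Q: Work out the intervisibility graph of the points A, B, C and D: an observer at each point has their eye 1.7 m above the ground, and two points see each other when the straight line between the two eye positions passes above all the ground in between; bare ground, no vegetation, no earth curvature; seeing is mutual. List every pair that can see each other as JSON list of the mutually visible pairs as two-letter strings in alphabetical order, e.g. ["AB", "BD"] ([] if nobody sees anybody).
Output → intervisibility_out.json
["AC", "BD"]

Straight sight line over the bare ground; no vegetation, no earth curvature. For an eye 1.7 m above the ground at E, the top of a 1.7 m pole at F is hidden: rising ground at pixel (325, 54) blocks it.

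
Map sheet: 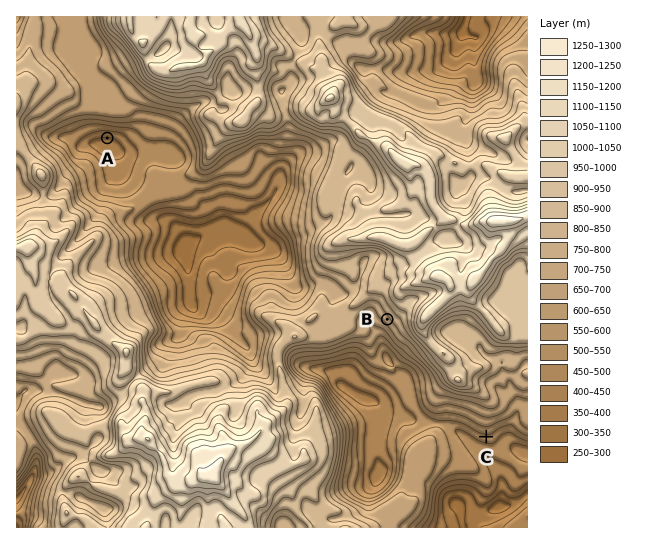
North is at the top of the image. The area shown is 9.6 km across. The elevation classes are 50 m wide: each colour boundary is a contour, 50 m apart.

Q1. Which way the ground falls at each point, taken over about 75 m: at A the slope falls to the S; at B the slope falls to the SW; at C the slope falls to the S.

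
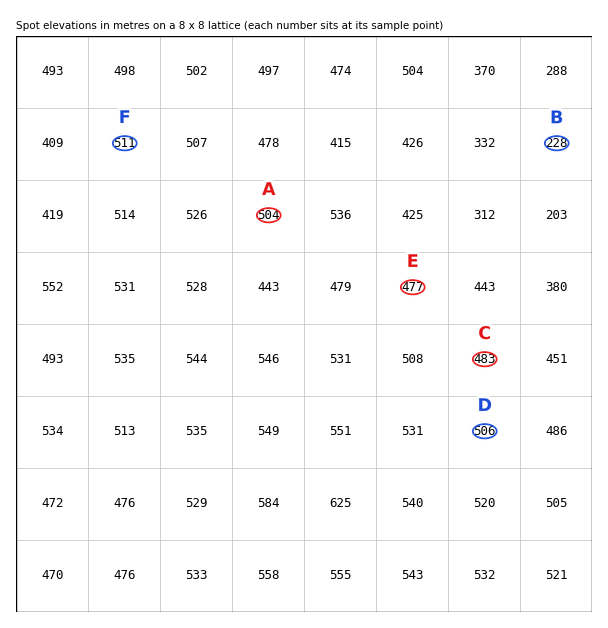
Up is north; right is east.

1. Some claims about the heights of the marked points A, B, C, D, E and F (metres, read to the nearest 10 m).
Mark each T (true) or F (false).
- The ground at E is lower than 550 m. T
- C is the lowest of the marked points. F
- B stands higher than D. F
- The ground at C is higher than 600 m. F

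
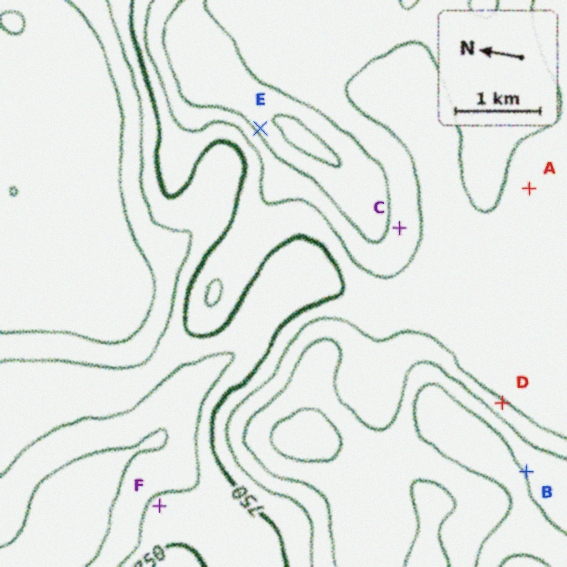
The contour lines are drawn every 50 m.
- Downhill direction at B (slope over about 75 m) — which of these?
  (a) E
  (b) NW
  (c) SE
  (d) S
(c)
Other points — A S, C S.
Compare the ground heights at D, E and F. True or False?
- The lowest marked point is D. False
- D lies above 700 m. True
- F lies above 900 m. False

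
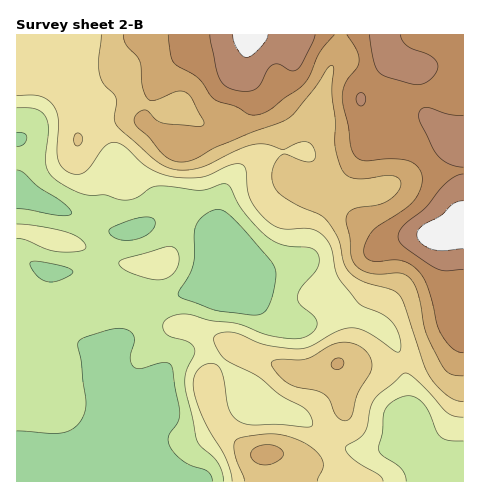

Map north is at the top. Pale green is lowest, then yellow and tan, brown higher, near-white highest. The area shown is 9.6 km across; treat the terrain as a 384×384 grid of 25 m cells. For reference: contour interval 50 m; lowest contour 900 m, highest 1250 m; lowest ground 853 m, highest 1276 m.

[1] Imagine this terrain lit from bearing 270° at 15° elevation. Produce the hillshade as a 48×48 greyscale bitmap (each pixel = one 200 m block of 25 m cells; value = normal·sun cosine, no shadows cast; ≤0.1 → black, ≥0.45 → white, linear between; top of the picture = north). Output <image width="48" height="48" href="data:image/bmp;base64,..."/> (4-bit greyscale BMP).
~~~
<image width="48" height="48" href="data:image/bmp;base64,Qk32BAAAAAAAAHYAAAAoAAAAMAAAADAAAAABAAQAAAAAAIAEAAATCwAAEwsAABAAAAAAAAAAAAAAABEREQAiIiIAMzMzAERERABVVVUAZmZmAHd3dwCIiIgAmZmZAKqqqgC7u7sAzMzMAN3d3QDu7u4A////AHd3d3d3d3d4iIiu/8mHZlVVZVVUMjVmd3d3d3d3d3eImZiu/8l2ZlVEVURENEZnd3d3d3dnd3iJmpmt/8p2VVQzREREVWd3d3d3d2Znd4iZqqq97bqGVEM0VUREVniHd3d3dlVmeIiZqqvMupl2VERWdkMjV4iId3d3ZURWeIiIms3bhmd2VVaJhkISRomZh3d3ZURGeIh4m+7IVFZ3d4mqljECRoq6mHd3ZUNFd3d3nf+1IkZ4iZq6hSACRorMqXd3ZURGd3Zorv+jAleJqZmphjESRovcqXd2ZURWd2Zov/+CAmirqYiIdkIjRYvcqHd2ZVVWd2Zov/5yFHm7uYeIdUQzRZzbmHd2ZlVWiHZnvv1zNoq7qHiIZURERqzbiHd3ZmVmiIdnnOyGeZmZh3mpdDNDR73LmHd3dmZmeIh3ebypmYd3Znq6dTMzWc3LqXd3d3ZmeJmIeKu6qGVVVoq7hkM0et3cund3d3dmd4mpiJqphjNFZ4q7l1RGnO7cund3d3d3d4mqmId3ZDRWd5q6l2ZorO7cqXd3d3d3d4iZmGVVVVZ4iJmqmHd5vN7cmHd3d3iHd3d3h1RFZniZmZmZiHeJq97bmHd3d3d3ZmZnZlVWZ4iaqqmIiIiZq97bh2Znd3d3Znd2VEVmd4maq6mImZmZmt7ah1VWeHd4iIiGQjRmeImJmqqZq7mHis7Jd1VXiIiJmZiGMRNWeIiImZqs3sp2ecy4d2Z4iIiJiIiGQRJGeIiJmZm+/9p2ebuXdoiZh2Zmd4iHUhJGeImqmIi+/+uHirqXZomYdlRFZ4iZdCNWeJu6l3i+/9uZq7qHZoh3ZURFZniZhTNWebzKh3i97cuqvMqHZmZlVVZmZmeJhlRWis3Kh3iszKmavMqHd2ZWZ4iHZmZ4h2VXnN25h4iaupiJq7uph2ZniZmHdmVnd3ZnrNypiIiImIeJq7zKmHeImph3d2VWd3dnrNypiIh3d3eJq7zLmIiaqodnh2VWeHdWnMupmId3d3d4m7y7mImrunVGeHeIh3ZEesupmHd4mHZniru6mIm9ynQ0eJmrp1QzSKqph2eKuodmeaqph4nO2nMjabzMp1MyNXmZhmeby5dmeJqph4nP63Qjas3cp1REM1eIdnis3Kh3d4mqh4nP/IU0e8y6l1VmVEVndmis3Kh3d4qqmHnP/IZWm7qIdmZ4hkRWZmeb3adneJqpiHi+63Z4rKhmZ3eJmHVEVVaL7admeamHd3it2nZ5q6hmZ4mZmYdUREV8/qZWeZh2ZnebuGeJqqh2Z5qpiIdUMyN8/qZWeJdlZmeJh2eJmqqGZ5u6mHZUQyJs/pZWeIdmZmZ3dniZiaqXZ5vLqGVFZCBK7adneHZVZ2ZmZnmpiauoeJq7qWRFdiAXvLmYiHVFZ3ZmZ4mpiaqpmZmqqXQ2dzAFm8y5h2VFd3d3d4mqmZmqqpmZqnRFdzAEis3JZVVWd3d3d4iaqpmaqpiKu4VFdzADes24VVZnd3d3d3iaupiaqpiKy4VFd0ETabunVWZ3dw=="/>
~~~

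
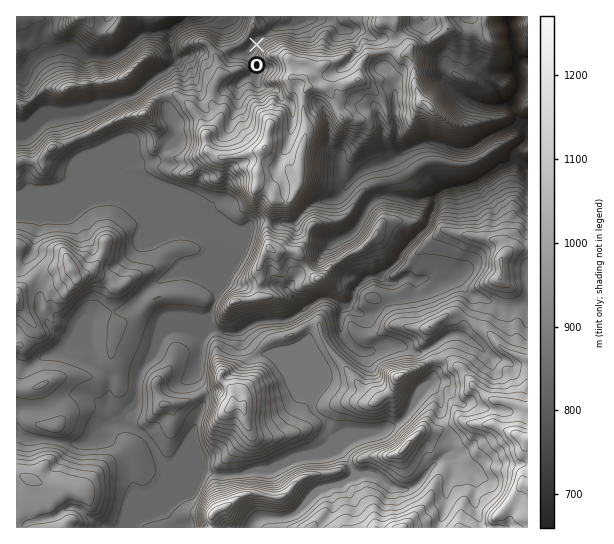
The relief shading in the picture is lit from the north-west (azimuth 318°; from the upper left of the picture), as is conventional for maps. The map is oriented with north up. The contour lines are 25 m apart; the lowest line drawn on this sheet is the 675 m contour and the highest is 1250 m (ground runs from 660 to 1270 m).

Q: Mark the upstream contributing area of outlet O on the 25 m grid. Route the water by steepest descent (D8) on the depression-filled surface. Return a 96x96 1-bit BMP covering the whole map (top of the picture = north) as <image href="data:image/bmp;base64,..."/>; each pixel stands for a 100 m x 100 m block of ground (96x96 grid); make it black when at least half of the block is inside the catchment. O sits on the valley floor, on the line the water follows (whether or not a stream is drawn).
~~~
<image width="96" height="96" href="data:image/bmp;base64,Qk2+BAAAAAAAAD4AAAAoAAAAYAAAAGAAAAABAAEAAAAAAIAEAAATCwAAEwsAAAIAAAAAAAAA////AAAAAAAAAAAAAAAAAAAAAAAAAAAAAAAAAAAAAAAAAAAAAAAAAAAAAAAAAAAAAAAAAAAAAAAAAAAAAAAAAAAAAAAAAAAAAAAAAAAAAAAAAAAAAAAAAAAAAAAAAAAAAAAAAAAAAAAAAAAAAAAAAAAAAAAAAAAAAAAAAAAAAAAAAAAAAAAAAAAAAAAAAAAAAAAAAAAAAAAAAAAAAAAAAAAAAAAAAAAAAAAAAAAAAAAAAAAAAAAAAAAAAAAAAAAAAAAAAAAAAAAAAAAAAAAAAAAAAAAAAAAAAAAAAAAAAAAAAAAAAAAAAAAAAAAAAAAAAAAAAAAAAAAAAAAAAAAAAAAAAAAAAAAAAAAAAAAAAAAAAAAAAAAAAAAAAAAAAAAAAAAAAAAAAAAAAAAAAAAAAAAAAAAAAAAAAAAAAAAAAAAAAAAAAAAAAAAAAAAAAAAAAAAAAAAAAAAAAAAAAAAAAAAAAAAAAAAAAAAAAAAAAAAAAAAAAAAAAAAAAAAAAAAAAAAAAAAAAAAAAAAAAAAAAAAAAAAAAAAAAAAAAAAAAAAAAAAAAAAAAAAAAAAAAAAAAAAAAAAAAAAAAAAAAAAAAAAAAAAAAAAAAAAAAAAAAAAAAAAAAAAAAAAAAAAAAAAAAAAAAAAAAAAAAAAAAAAAAAAAAAAAAAAAAAAAAAAAAAAAAAAAAAAAAAAAAAAAAAAAAAAAAAAAAAAAAAAAAAAAAAAAAAAAAAAAAAAAAAAAAAAAAAAAAAAAAAAAAAAAAAAAAAAAAAAAAAAAAAAAAAAAAAAAAAAAAAAAAAAAAAAAAAAAAAAAAAAAAAAAAAAAAAAAAAAAAAAAAAAAAAAAAAAAAAAAAAAAAAAAAAAAAAAAAAAAAAAAAAAAAAAAAAAAAAAAAAAAAAAAAAAAAAAAAAAAAAAAAAAAAAAAAAAAAAAAAAAAAAAAAAAAAAAAAAAAAAAAAAAAAAAAAAAAAAAAAAAAAAAAAAAAAAAAAABgAAAAAAAAAAAAAADwAAAAAAAAAAAAAAH4AAAAAAAAAAAAAAf4AAAAAAAAAAAAAAf4AAAAAAAAAAAAAAf4AAAAAAAAAAAAAAf4AAAAAAAAAAAAAAf4AAAAAAAAAAAAAAP4AAAAAAAAAAAAD/v8AAAAAAAAAAAAD//8AAAAAAAAAAAAH//8AAAAAAAAAAAAD//8AAAAAAAAAAAAD//8AAAAAAAAAAAAB//8AAAAAAAAAAAAA//8AAAAAAAAAAAAA//8AAAAAAAAAAAAB//8AAAAAAAAAAAAB//8AAAAAAAAAAAAB//8AAAAAAAAAAAAB//8AAAAAAAAAAAAB//+AAAAAAAAAAAAB//+AAAAAAAAAAAAA//8AAAAAAAAAAAAAP/wAAAAAAAAAAAAAD/gAAAAAAAAAAAAAB/gAAAAAAAAAAAAAB/AAAAAAAAAAAAAAA4AAAAAAAAAAAAAAAQAAAAAAAAAAAAAAAAAAAAAAAAAAAAAAAAAAAAAAAAAAAAAAAAAAAAAAAAAAAAAAAAAAAAAAAAAAAAAAAAAAAAAAAA="/>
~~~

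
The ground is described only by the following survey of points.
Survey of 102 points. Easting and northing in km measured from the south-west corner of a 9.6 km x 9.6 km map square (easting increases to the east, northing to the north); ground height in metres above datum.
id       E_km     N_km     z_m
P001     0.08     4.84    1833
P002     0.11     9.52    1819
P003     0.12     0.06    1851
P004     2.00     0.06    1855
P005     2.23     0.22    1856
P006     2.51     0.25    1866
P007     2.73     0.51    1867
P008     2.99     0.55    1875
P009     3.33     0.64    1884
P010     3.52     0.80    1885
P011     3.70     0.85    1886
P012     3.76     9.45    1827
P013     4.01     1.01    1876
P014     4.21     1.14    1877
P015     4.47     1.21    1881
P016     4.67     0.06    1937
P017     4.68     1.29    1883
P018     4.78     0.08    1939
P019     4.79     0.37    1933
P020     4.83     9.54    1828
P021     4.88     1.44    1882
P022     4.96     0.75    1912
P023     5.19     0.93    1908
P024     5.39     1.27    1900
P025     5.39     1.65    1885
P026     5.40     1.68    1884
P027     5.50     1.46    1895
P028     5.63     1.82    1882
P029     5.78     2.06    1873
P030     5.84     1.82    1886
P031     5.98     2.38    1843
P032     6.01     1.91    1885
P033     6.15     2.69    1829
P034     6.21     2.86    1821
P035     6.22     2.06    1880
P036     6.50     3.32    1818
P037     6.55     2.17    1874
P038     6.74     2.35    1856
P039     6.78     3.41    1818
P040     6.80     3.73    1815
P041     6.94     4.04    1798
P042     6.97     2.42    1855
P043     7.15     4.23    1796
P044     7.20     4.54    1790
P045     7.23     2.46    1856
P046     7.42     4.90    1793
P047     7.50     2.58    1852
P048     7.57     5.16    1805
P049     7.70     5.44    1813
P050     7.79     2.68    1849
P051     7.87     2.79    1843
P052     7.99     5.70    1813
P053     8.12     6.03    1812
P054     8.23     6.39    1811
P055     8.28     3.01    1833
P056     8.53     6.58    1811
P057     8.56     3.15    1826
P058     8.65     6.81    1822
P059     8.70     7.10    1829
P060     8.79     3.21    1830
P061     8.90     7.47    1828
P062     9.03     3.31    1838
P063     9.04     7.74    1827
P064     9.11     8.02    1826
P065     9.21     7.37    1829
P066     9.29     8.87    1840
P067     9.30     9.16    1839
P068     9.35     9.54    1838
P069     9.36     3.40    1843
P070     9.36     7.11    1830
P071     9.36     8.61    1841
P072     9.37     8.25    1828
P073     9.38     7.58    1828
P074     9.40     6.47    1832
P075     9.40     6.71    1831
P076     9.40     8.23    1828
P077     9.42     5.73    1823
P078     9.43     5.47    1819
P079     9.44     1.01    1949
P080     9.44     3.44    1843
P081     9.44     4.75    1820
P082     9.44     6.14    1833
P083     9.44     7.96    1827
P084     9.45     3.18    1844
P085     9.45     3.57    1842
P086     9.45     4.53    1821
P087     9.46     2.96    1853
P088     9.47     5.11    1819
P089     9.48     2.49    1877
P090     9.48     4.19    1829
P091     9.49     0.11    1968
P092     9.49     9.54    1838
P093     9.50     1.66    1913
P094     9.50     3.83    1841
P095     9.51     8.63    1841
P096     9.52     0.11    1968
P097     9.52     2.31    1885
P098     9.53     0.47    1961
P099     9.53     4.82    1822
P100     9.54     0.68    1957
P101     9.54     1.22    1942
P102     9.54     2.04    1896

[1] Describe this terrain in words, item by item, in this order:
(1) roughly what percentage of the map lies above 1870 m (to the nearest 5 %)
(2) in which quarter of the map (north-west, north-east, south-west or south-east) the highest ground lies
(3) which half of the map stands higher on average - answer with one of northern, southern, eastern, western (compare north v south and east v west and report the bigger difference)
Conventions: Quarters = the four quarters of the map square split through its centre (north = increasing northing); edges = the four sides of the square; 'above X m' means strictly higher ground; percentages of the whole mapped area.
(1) About 15 % of the map lies above 1870 m.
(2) Look to the south-east quarter for the highest ground.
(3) Taken as a whole, the southern half is higher than the northern.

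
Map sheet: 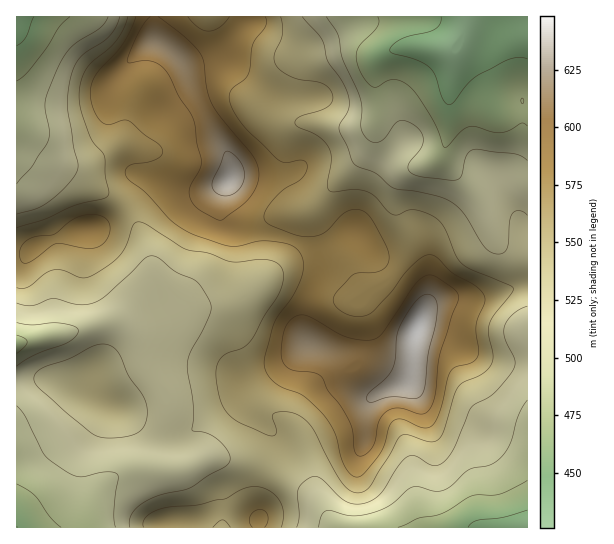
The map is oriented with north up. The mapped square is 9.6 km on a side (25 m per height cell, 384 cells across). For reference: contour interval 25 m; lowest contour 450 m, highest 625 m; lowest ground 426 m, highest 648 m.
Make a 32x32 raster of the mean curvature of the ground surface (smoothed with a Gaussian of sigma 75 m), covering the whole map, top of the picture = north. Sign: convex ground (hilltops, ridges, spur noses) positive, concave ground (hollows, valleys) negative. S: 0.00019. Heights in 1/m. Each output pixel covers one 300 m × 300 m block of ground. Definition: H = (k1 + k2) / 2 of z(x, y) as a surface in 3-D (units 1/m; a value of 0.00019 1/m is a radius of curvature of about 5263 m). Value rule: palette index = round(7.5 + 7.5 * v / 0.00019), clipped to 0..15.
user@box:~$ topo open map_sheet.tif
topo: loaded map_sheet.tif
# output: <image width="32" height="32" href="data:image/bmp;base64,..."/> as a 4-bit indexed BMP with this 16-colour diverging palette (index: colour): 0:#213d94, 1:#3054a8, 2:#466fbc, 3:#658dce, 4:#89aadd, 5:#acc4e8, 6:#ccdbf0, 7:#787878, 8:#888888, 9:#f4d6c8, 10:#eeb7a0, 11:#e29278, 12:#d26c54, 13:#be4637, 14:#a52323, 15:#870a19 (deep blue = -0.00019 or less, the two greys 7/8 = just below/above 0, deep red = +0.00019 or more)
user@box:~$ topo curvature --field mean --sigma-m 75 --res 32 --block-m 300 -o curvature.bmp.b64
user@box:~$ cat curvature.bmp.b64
<image width="32" height="32" href="data:image/bmp;base64,Qk12AgAAAAAAAHYAAAAoAAAAIAAAACAAAAABAAQAAAAAAAACAAATCwAAEwsAABAAAAAAAAAAlD0hAKhUMAC8b0YAzo1lAN2qiQDoxKwA8NvMAHh4eACIiIgAyNb0AKC37gB4kuIAVGzSADdGvgAjI6UAGQqHAGiYZp7/7Yf/yHIzNmZkNFRoiWZ2ipmWrrZCi5dWqFiYd3h2d1VHuYhlQ7+nVrlpmJmIhVVUNGZmaETPZEi4aYmYiZhmeHQkZ5hGz9QWt2qId3iIiJmoWImmNo/zCLV7l3d2eKh3h3qZdDd7sC+jaYdmeazZZmabhUNojcSfoUeGmZqqlmdmm3V3m5vu/5E3h+2pqmV3Z6t3umdkad5jd3i8usx2eHeqaMyZhlbNN/yJACOKd3d2iFW+3Lp37UfoRYUSJGd3dnhVz8llR/9loxS6iHVoiHZ2RJyENDLflalCtlmnZ3d2d1JKlWdSf9zNy/ZJp1ZnZodSKah3Y025mIzpV4l1RXRGUzeYd5dKoyRI3pirpTWGa5mqmHm4WJVlWs3N/pRYmt6auYm9pmmYdHxVjOx0erqHRFRGvZSrqWWMU0VERomYq3VnVJuVuZdWmXZ2Vaupif/HepRIhFZ1aJd3ZlbbhkOP13vYRYYhJqqph2d2ZlVWr5Zp3IVqqBfamnVWmlZ2eOxFVodUKd5FtlhmZp54mGnVJWRVdRm6NIRJeGfedoiLgjeZvugqmDWVfIhW34RFu2RomL/US5lVp51oZ7/2Fuh6plaKgTqqdJeLV3iY/ozoi5RHmFETVUJ4aEZ2UW/9pouWaMp4dDVjWoZol0AL6GM6/5aWe8q91kqo"/>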